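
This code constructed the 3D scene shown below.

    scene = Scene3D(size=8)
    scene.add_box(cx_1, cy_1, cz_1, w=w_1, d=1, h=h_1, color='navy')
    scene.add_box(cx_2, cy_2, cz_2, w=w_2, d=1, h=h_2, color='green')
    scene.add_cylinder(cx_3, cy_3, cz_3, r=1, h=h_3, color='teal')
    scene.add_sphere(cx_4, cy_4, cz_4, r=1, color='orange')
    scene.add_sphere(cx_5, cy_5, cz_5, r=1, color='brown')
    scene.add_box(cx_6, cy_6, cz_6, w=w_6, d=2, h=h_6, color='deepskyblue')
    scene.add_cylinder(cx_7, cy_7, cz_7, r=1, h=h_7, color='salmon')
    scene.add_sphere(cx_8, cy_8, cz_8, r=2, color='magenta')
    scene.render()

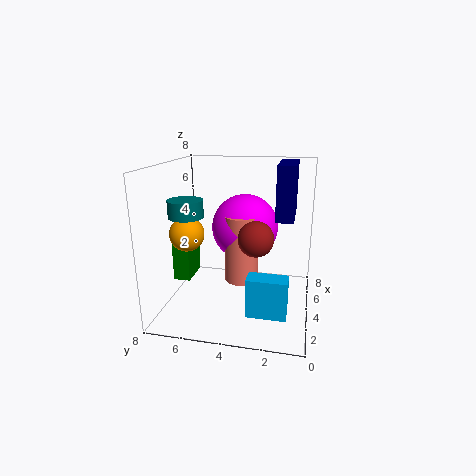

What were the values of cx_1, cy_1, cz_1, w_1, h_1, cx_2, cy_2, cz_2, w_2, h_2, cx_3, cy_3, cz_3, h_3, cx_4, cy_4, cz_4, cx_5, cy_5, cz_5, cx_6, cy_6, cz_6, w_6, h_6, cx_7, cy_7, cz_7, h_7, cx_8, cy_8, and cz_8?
cx_1 = 4; cy_1 = 1; cz_1 = 5; w_1 = 3; h_1 = 3; cx_2 = 4; cy_2 = 7; cz_2 = 1; w_2 = 2; h_2 = 3; cx_3 = 4; cy_3 = 7; cz_3 = 5; h_3 = 1; cx_4 = 4; cy_4 = 7; cz_4 = 4; cx_5 = 4; cy_5 = 3; cz_5 = 4; cx_6 = 1; cy_6 = 1; cz_6 = 1; w_6 = 1; h_6 = 2; cx_7 = 5; cy_7 = 4; cz_7 = 1; h_7 = 4; cx_8 = 6; cy_8 = 4; cz_8 = 4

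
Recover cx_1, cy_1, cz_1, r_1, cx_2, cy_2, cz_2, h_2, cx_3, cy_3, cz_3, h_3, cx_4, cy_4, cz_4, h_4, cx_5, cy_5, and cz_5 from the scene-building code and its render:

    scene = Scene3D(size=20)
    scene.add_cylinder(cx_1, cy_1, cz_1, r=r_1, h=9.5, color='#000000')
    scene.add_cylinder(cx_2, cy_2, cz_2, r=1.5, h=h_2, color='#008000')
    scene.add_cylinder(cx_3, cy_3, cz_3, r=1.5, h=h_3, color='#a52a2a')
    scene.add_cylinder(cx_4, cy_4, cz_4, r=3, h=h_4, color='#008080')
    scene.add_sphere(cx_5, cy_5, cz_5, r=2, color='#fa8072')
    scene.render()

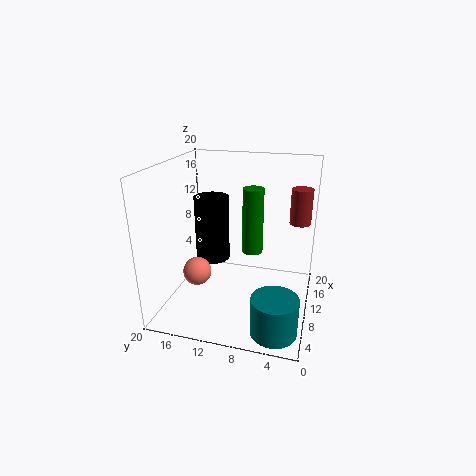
cx_1 = 12; cy_1 = 14.5; cz_1 = 5.5; r_1 = 2.5; cx_2 = 12.5; cy_2 = 8.5; cz_2 = 7; h_2 = 9.5; cx_3 = 14; cy_3 = 2; cz_3 = 11.5; h_3 = 5; cx_4 = 3.5; cy_4 = 3.5; cz_4 = 0.5; h_4 = 5; cx_5 = 8; cy_5 = 15.5; cz_5 = 5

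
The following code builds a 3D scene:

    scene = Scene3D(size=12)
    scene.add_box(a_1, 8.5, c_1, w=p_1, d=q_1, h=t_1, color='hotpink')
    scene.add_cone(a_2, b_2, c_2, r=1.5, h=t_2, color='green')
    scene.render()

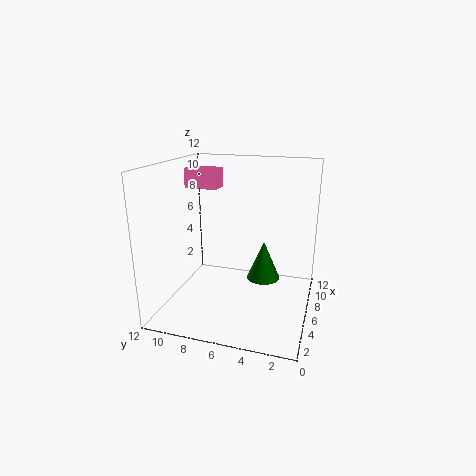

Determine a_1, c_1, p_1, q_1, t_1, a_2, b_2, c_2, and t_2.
a_1 = 7.75
c_1 = 9.5
p_1 = 1.75
q_1 = 3
t_1 = 1.75
a_2 = 8.25
b_2 = 4.25
c_2 = 1.5
t_2 = 3.5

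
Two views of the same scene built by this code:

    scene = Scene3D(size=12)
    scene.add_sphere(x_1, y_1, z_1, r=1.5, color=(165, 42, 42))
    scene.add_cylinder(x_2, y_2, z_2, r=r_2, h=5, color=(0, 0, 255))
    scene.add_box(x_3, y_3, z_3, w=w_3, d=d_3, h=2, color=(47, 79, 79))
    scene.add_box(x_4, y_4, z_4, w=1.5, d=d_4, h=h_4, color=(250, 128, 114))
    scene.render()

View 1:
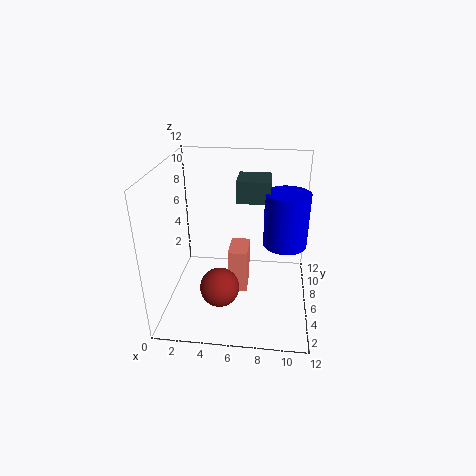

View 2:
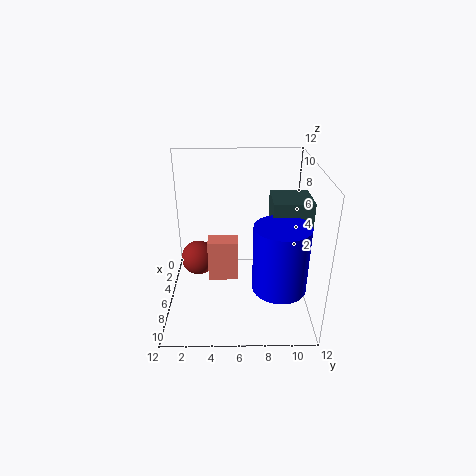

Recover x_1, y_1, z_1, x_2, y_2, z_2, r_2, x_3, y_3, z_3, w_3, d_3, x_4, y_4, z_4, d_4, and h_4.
x_1 = 5, y_1 = 2.5, z_1 = 3.5, x_2 = 10, y_2 = 9, z_2 = 4, r_2 = 2, x_3 = 5.5, y_3 = 8.5, z_3 = 8, w_3 = 3, d_3 = 3, x_4 = 5.5, y_4 = 3.5, z_4 = 2.5, d_4 = 2.5, h_4 = 3.5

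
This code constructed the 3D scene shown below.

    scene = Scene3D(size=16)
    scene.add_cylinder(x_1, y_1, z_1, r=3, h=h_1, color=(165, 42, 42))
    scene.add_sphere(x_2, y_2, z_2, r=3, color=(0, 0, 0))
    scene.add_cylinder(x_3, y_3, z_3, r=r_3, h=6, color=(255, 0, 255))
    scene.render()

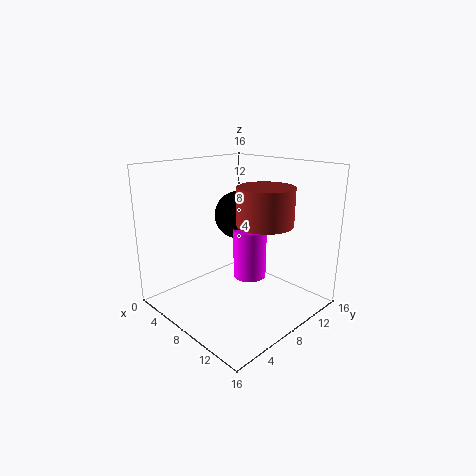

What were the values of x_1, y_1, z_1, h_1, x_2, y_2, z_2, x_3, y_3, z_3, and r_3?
x_1 = 11; y_1 = 9; z_1 = 10; h_1 = 4; x_2 = 4; y_2 = 12; z_2 = 9; x_3 = 7; y_3 = 11; z_3 = 2; r_3 = 2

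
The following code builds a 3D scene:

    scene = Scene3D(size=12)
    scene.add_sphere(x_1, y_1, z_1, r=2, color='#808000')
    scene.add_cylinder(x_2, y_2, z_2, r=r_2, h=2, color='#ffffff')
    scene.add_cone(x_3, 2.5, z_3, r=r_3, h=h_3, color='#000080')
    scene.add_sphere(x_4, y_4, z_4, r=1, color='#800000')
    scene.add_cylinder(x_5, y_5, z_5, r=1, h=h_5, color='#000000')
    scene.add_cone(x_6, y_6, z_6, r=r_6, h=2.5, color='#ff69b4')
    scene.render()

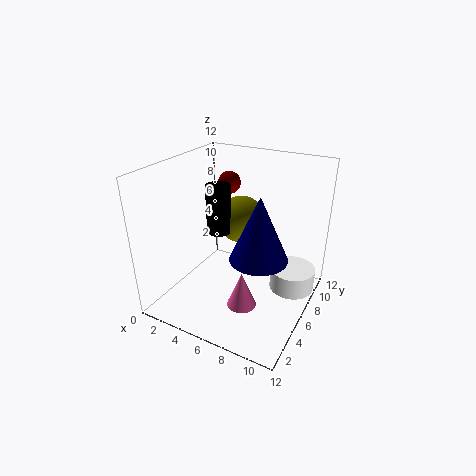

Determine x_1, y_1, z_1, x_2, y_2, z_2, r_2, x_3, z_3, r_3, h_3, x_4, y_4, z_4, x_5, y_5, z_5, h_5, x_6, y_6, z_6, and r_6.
x_1 = 5.5, y_1 = 7.5, z_1 = 7, x_2 = 10, y_2 = 9, z_2 = 0.5, r_2 = 2, x_3 = 9.5, z_3 = 7, r_3 = 2, h_3 = 4.5, x_4 = 3.5, y_4 = 9, z_4 = 9.5, x_5 = 4.5, y_5 = 5.5, z_5 = 6.5, h_5 = 4, x_6 = 9, y_6 = 1, z_6 = 4, r_6 = 1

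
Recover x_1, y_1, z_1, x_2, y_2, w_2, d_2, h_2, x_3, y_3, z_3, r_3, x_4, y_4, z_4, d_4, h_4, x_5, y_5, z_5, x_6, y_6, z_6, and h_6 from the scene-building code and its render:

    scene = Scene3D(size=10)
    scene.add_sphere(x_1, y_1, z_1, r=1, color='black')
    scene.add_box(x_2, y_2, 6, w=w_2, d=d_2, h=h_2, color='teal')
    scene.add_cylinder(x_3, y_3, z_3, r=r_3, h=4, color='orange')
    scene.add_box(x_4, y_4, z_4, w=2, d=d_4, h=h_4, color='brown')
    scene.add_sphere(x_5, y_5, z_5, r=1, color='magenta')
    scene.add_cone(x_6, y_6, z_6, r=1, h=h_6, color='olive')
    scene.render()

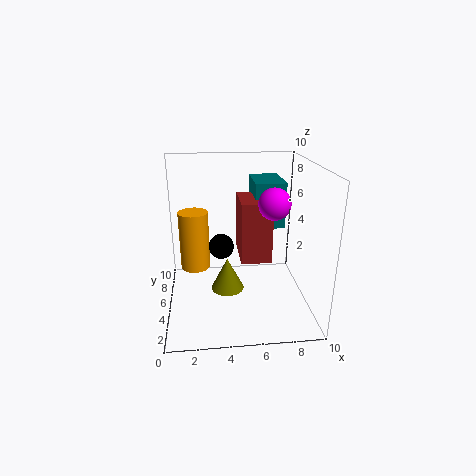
x_1 = 4, y_1 = 8, z_1 = 3, x_2 = 6, y_2 = 4, w_2 = 2, d_2 = 3, h_2 = 3, x_3 = 2, y_3 = 5, z_3 = 3, r_3 = 1, x_4 = 5, y_4 = 3, z_4 = 4, d_4 = 3, h_4 = 4, x_5 = 7, y_5 = 3, z_5 = 8, x_6 = 4, y_6 = 2, z_6 = 3, h_6 = 2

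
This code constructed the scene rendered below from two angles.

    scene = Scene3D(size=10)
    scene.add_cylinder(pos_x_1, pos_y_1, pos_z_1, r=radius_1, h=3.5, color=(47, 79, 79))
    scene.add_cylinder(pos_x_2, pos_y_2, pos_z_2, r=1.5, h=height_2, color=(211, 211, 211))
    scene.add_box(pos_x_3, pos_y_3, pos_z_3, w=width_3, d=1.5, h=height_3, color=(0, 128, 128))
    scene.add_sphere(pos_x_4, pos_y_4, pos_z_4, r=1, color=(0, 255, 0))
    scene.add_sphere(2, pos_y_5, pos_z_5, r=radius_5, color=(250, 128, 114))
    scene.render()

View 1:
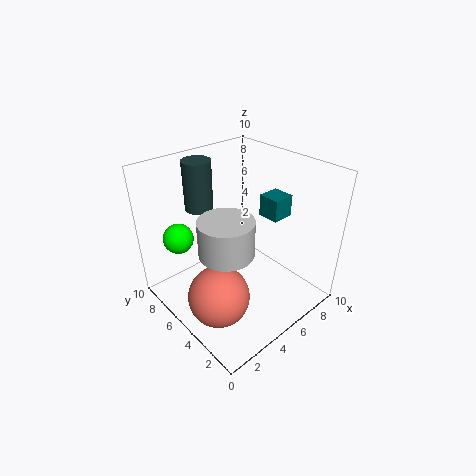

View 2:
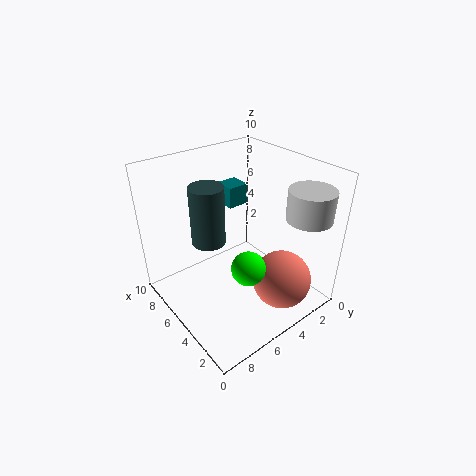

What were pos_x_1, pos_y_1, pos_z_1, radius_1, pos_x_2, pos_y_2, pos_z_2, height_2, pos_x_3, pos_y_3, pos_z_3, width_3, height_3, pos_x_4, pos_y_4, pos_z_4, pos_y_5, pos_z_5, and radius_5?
pos_x_1 = 4; pos_y_1 = 8; pos_z_1 = 6.5; radius_1 = 1; pos_x_2 = 1.5; pos_y_2 = 2; pos_z_2 = 7; height_2 = 2; pos_x_3 = 6.5; pos_y_3 = 3; pos_z_3 = 6.5; width_3 = 1.5; height_3 = 1.5; pos_x_4 = 1.5; pos_y_4 = 7; pos_z_4 = 5.5; pos_y_5 = 3.5; pos_z_5 = 2.5; radius_5 = 2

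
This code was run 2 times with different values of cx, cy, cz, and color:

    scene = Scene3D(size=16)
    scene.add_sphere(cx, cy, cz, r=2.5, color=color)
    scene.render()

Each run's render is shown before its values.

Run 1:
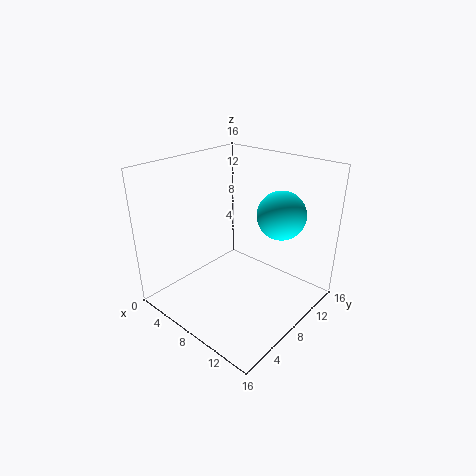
cx = 12.5
cy = 9.5
cz = 11.5
color = 'cyan'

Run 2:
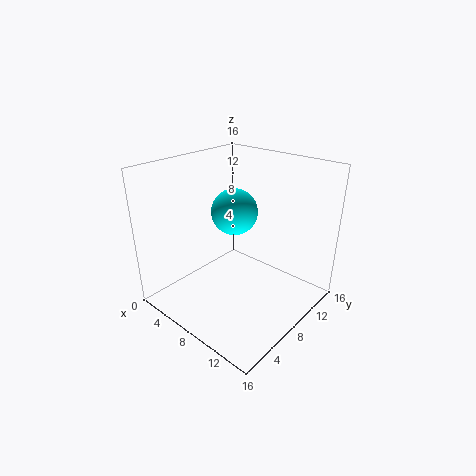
cx = 7.5
cy = 8
cz = 11
color = 'cyan'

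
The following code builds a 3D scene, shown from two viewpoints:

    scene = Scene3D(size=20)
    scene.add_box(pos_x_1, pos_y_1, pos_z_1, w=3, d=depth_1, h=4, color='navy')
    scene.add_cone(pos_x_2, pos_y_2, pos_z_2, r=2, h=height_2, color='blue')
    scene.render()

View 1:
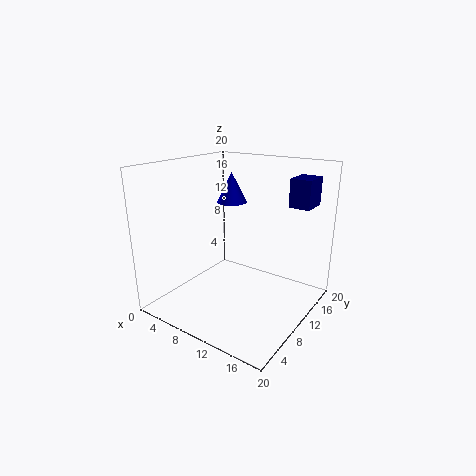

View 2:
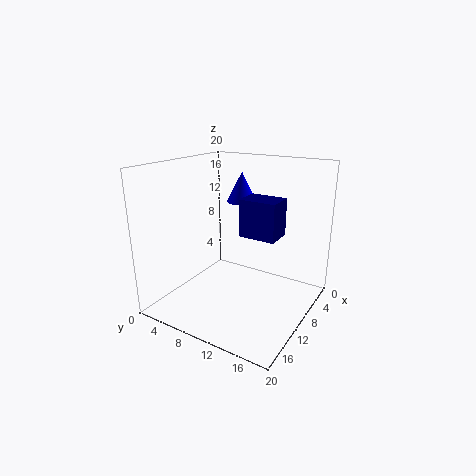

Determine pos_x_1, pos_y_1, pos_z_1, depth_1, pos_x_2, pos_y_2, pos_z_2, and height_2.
pos_x_1 = 15, pos_y_1 = 15, pos_z_1 = 14, depth_1 = 4, pos_x_2 = 9, pos_y_2 = 10, pos_z_2 = 15, height_2 = 4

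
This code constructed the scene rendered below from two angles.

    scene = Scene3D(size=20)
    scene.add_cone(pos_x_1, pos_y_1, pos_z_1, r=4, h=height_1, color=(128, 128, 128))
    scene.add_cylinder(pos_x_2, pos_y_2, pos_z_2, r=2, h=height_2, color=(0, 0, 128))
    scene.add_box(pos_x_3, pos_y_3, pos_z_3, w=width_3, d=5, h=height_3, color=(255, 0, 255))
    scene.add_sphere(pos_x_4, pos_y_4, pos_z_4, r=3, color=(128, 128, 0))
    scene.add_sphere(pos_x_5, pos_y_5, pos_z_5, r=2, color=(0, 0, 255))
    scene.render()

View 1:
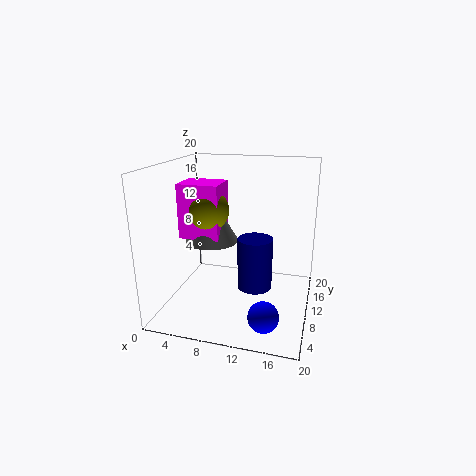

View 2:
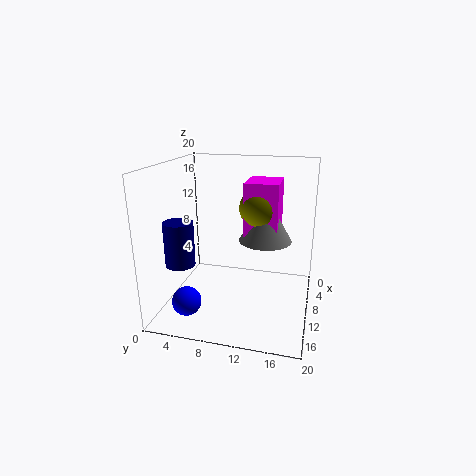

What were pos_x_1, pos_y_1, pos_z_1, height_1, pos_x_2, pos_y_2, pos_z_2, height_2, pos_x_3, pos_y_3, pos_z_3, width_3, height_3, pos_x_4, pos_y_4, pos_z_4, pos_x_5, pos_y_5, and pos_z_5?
pos_x_1 = 5
pos_y_1 = 13
pos_z_1 = 8
height_1 = 7
pos_x_2 = 14
pos_y_2 = 3
pos_z_2 = 7
height_2 = 6
pos_x_3 = 1
pos_y_3 = 10
pos_z_3 = 9
width_3 = 6
height_3 = 8
pos_x_4 = 5
pos_y_4 = 12
pos_z_4 = 13
pos_x_5 = 15
pos_y_5 = 4
pos_z_5 = 2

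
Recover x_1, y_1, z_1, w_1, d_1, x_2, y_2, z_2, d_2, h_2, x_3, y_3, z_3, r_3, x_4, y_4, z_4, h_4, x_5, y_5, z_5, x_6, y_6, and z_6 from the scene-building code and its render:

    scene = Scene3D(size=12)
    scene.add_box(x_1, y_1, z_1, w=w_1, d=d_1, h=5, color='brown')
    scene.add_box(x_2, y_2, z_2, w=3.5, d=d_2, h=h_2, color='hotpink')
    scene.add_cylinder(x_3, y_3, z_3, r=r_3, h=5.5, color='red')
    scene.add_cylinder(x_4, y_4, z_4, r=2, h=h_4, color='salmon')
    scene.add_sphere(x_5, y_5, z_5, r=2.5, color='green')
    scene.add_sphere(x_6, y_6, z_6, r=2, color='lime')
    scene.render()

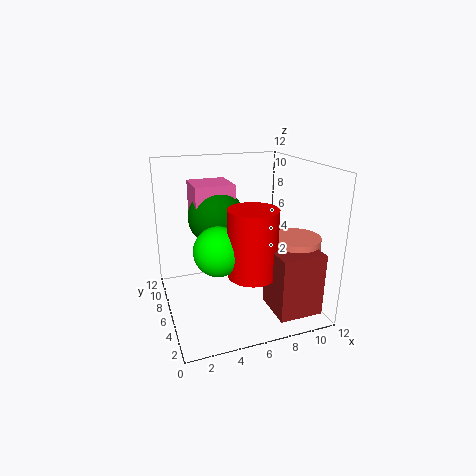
x_1 = 7.5
y_1 = 0.5
z_1 = 1
w_1 = 3.5
d_1 = 3.5
x_2 = 3
y_2 = 8
z_2 = 6.5
d_2 = 3.5
h_2 = 3.5
x_3 = 6.5
y_3 = 4
z_3 = 3.5
r_3 = 2
x_4 = 10
y_4 = 3.5
z_4 = 3.5
h_4 = 3
x_5 = 5
y_5 = 9
z_5 = 7
x_6 = 4
y_6 = 5
z_6 = 5.5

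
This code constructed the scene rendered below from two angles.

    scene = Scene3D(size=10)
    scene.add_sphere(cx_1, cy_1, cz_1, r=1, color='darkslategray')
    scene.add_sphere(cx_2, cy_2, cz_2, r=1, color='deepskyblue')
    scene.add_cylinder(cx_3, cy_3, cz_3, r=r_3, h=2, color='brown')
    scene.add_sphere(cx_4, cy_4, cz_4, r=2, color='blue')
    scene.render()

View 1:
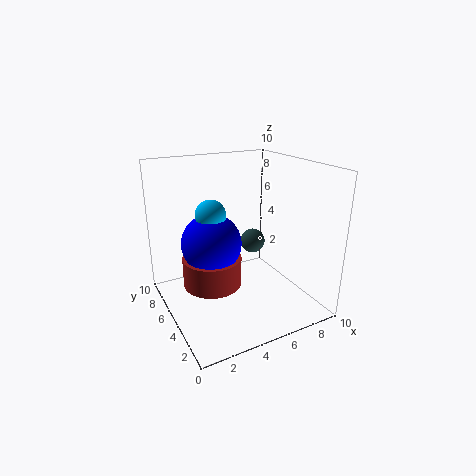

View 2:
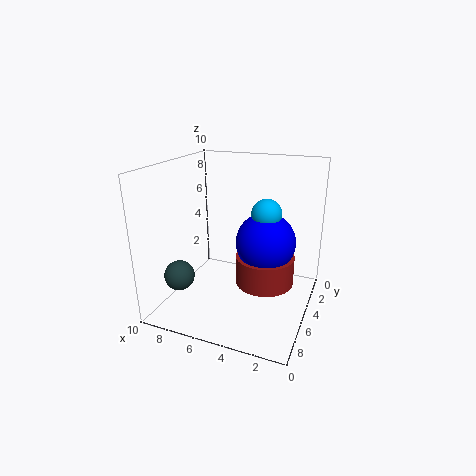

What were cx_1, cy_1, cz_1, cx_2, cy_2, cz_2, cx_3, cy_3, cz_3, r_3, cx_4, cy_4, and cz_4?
cx_1 = 8
cy_1 = 8
cz_1 = 3
cx_2 = 3
cy_2 = 5
cz_2 = 7
cx_3 = 3
cy_3 = 5
cz_3 = 2
r_3 = 2
cx_4 = 3
cy_4 = 5
cz_4 = 5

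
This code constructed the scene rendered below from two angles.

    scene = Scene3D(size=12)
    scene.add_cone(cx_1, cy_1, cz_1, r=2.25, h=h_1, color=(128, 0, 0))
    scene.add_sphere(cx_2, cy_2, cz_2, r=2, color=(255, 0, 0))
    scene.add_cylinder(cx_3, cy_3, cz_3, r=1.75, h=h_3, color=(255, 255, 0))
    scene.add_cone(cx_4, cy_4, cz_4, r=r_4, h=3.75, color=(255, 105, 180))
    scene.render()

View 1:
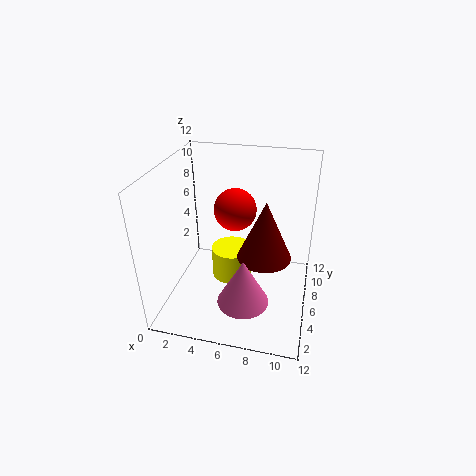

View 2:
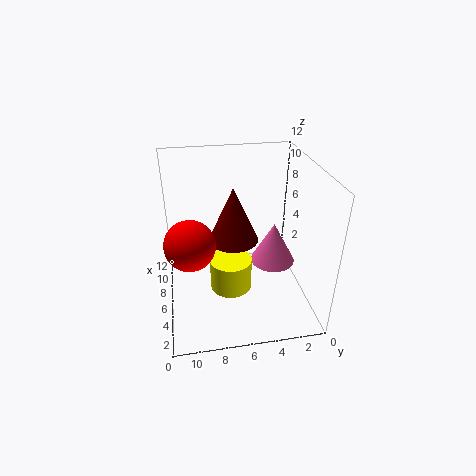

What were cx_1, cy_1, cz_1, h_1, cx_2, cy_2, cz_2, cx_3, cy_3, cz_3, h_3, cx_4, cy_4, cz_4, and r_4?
cx_1 = 8.25
cy_1 = 6
cz_1 = 4.5
h_1 = 5
cx_2 = 4.75
cy_2 = 10
cz_2 = 6.5
cx_3 = 5.25
cy_3 = 6.75
cz_3 = 1.75
h_3 = 2.75
cx_4 = 7.25
cy_4 = 2.5
cz_4 = 2.5
r_4 = 2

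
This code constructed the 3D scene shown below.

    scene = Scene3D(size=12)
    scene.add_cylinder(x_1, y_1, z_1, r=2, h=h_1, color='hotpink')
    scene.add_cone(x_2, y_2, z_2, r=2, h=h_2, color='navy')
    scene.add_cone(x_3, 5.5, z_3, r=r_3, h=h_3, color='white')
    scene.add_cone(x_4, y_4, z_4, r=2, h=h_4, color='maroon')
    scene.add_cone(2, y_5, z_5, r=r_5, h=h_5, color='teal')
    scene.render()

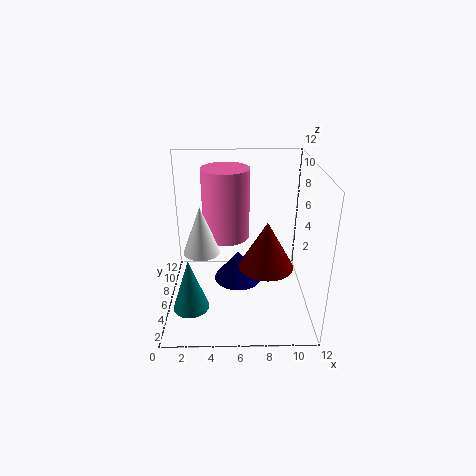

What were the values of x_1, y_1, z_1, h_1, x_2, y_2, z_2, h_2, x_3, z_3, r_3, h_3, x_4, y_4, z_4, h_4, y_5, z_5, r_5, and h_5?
x_1 = 5, y_1 = 7.5, z_1 = 5.5, h_1 = 6, x_2 = 6, y_2 = 5.5, z_2 = 2.5, h_2 = 2.5, x_3 = 3, z_3 = 5, r_3 = 1.5, h_3 = 4, x_4 = 8, y_4 = 2.5, z_4 = 5.5, h_4 = 3.5, y_5 = 4, z_5 = 0.5, r_5 = 1.5, h_5 = 4.5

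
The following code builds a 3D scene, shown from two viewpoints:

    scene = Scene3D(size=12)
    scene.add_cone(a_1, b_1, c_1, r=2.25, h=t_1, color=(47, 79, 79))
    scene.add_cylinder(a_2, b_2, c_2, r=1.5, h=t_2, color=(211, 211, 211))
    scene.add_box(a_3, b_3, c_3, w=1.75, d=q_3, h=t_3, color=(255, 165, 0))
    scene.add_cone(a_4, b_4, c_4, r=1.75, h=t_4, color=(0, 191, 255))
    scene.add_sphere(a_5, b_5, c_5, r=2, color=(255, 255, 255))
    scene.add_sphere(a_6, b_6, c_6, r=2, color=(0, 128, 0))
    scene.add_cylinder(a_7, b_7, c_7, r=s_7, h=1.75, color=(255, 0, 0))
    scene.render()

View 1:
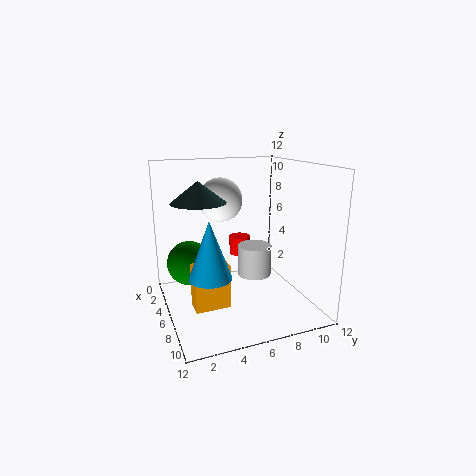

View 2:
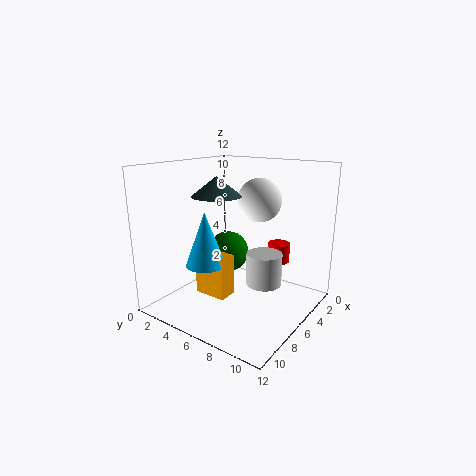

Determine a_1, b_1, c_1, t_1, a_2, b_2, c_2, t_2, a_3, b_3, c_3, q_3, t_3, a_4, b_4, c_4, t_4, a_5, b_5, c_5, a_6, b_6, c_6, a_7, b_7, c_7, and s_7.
a_1 = 5
b_1 = 3
c_1 = 9
t_1 = 1.75
a_2 = 5
b_2 = 8
c_2 = 2
t_2 = 2.75
a_3 = 5.25
b_3 = 2
c_3 = 0.25
q_3 = 3
t_3 = 3.75
a_4 = 7
b_4 = 3.25
c_4 = 3.25
t_4 = 4.75
a_5 = 2.25
b_5 = 5.75
c_5 = 8.5
a_6 = 2.75
b_6 = 2.5
c_6 = 3
a_7 = 2
b_7 = 7.75
c_7 = 3
s_7 = 1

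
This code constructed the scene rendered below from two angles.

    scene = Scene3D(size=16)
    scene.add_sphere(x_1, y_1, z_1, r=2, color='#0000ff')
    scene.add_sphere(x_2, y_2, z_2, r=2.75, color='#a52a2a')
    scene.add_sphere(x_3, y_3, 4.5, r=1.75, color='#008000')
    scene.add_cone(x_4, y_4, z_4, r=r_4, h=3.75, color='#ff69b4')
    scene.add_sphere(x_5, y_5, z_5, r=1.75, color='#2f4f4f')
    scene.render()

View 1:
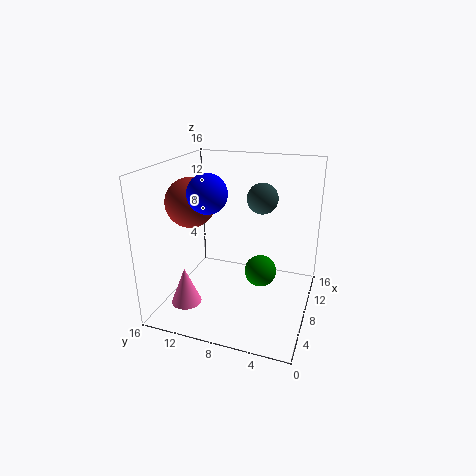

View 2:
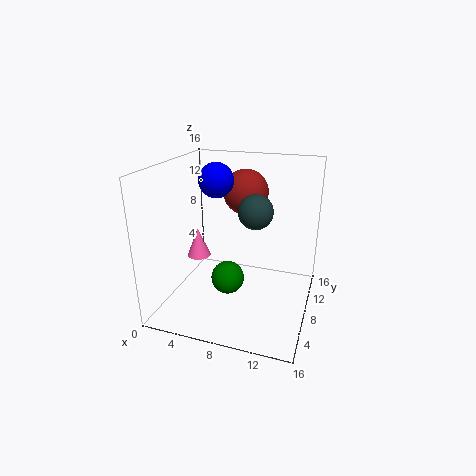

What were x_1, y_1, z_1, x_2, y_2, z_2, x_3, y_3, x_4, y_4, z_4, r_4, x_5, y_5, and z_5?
x_1 = 4.75, y_1 = 10, z_1 = 13.75, x_2 = 7.25, y_2 = 13.25, z_2 = 11.75, x_3 = 7.75, y_3 = 5.25, x_4 = 1.5, y_4 = 11.25, z_4 = 3.25, r_4 = 1.5, x_5 = 10.5, y_5 = 6, z_5 = 12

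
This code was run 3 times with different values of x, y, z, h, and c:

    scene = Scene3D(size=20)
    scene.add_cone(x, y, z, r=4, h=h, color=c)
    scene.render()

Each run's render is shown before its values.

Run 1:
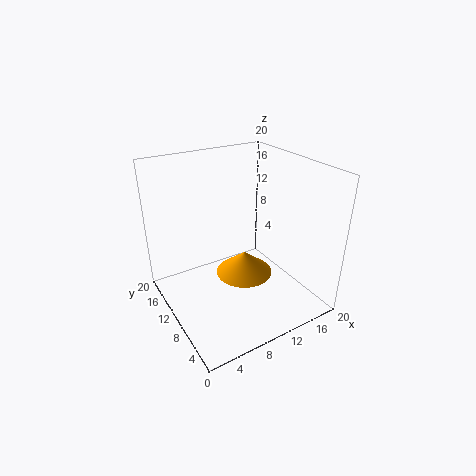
x = 10.75
y = 9.5
z = 4.5
h = 3.25
c = 'orange'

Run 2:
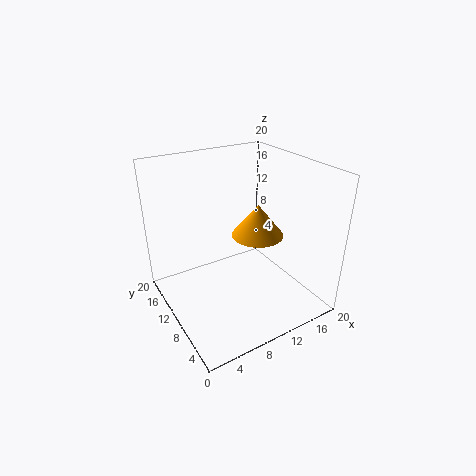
x = 15.25
y = 12.75
z = 7.75
h = 5
c = 'orange'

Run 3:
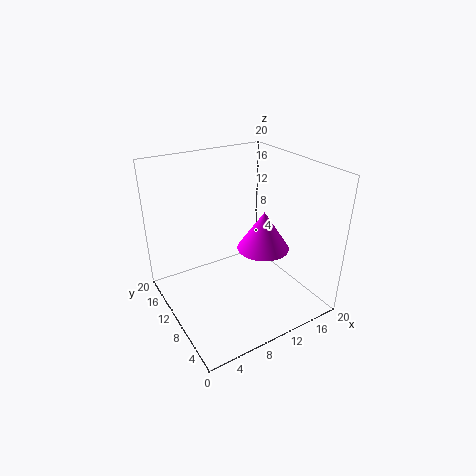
x = 15.5
y = 11.5
z = 6
h = 6
c = 'magenta'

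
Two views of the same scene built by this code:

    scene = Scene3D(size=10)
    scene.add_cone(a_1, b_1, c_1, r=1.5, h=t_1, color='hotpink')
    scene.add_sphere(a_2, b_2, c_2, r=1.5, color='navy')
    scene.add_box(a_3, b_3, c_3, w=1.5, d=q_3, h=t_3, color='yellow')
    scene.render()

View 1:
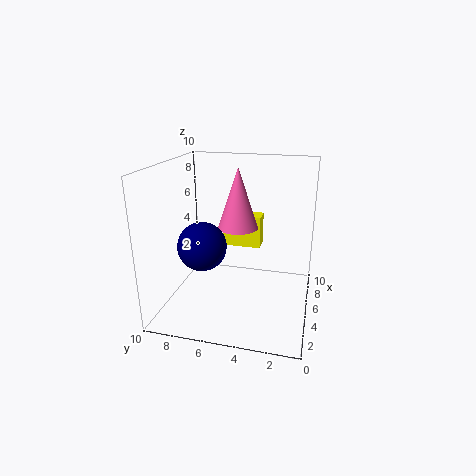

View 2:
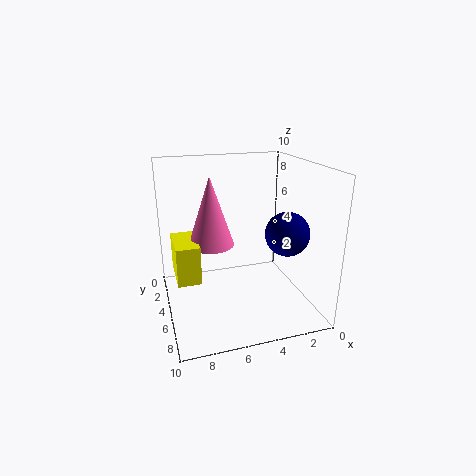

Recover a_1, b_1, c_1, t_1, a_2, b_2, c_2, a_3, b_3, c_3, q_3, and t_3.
a_1 = 7
b_1 = 5.5
c_1 = 5
t_1 = 4.5
a_2 = 2
b_2 = 6.5
c_2 = 5.5
a_3 = 8
b_3 = 4
c_3 = 3
q_3 = 3
t_3 = 2.5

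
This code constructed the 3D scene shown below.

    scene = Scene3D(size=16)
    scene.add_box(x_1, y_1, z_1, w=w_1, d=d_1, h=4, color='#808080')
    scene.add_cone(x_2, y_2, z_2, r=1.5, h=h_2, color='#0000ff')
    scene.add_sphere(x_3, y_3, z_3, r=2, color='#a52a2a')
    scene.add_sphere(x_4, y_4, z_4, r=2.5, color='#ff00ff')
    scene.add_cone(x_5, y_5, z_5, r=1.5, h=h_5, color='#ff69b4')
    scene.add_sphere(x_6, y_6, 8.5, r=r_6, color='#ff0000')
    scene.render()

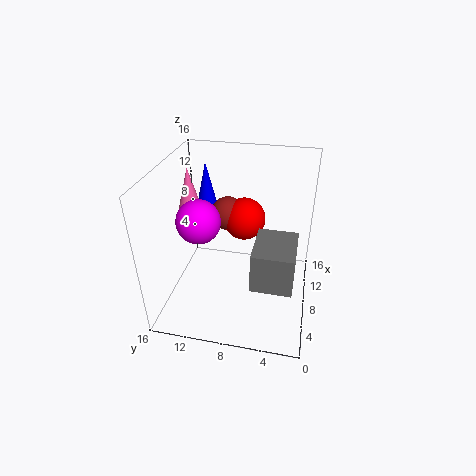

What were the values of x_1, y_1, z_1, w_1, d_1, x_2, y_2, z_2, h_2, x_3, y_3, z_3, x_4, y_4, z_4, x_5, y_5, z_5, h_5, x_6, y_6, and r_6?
x_1 = 1.5; y_1 = 1.5; z_1 = 6.5; w_1 = 5; d_1 = 4; x_2 = 14.5; y_2 = 13.5; z_2 = 7.5; h_2 = 6.5; x_3 = 11.5; y_3 = 10; z_3 = 9; x_4 = 8; y_4 = 12.5; z_4 = 9.5; x_5 = 11; y_5 = 14.5; z_5 = 9; h_5 = 5.5; x_6 = 11.5; y_6 = 8; r_6 = 2.5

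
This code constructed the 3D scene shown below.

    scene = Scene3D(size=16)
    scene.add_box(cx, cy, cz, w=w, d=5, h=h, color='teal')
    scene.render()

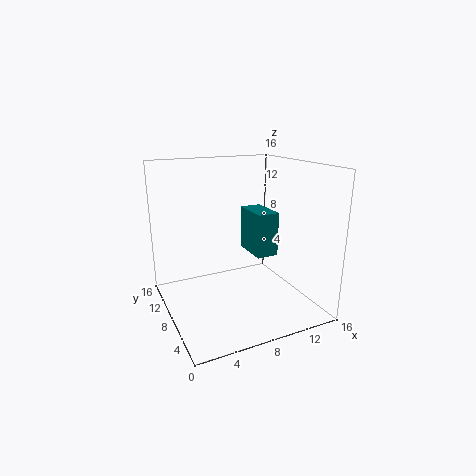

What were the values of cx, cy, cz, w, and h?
cx = 11.5, cy = 9.5, cz = 4.25, w = 2.75, h = 5.5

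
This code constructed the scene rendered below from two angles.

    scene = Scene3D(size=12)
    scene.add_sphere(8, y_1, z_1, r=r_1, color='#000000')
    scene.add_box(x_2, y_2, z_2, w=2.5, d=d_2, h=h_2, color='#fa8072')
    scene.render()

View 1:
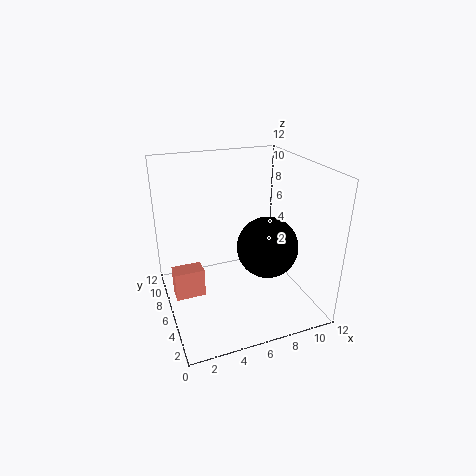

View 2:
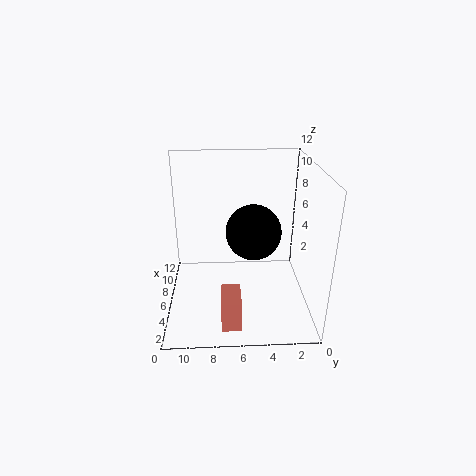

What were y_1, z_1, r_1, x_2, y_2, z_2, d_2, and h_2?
y_1 = 4.5, z_1 = 5.5, r_1 = 2.5, x_2 = 0.5, y_2 = 6, z_2 = 1, d_2 = 1.5, h_2 = 2.5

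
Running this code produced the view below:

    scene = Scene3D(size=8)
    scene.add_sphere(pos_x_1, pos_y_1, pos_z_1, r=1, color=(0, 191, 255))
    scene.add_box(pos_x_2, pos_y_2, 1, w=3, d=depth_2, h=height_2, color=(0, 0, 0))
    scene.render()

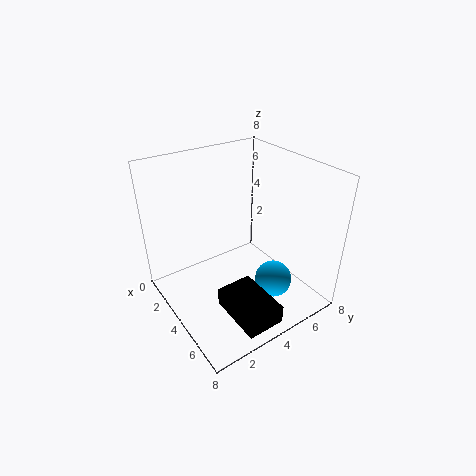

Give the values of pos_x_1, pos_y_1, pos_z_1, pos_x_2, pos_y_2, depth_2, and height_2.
pos_x_1 = 6, pos_y_1 = 5, pos_z_1 = 2, pos_x_2 = 5, pos_y_2 = 2, depth_2 = 2, height_2 = 1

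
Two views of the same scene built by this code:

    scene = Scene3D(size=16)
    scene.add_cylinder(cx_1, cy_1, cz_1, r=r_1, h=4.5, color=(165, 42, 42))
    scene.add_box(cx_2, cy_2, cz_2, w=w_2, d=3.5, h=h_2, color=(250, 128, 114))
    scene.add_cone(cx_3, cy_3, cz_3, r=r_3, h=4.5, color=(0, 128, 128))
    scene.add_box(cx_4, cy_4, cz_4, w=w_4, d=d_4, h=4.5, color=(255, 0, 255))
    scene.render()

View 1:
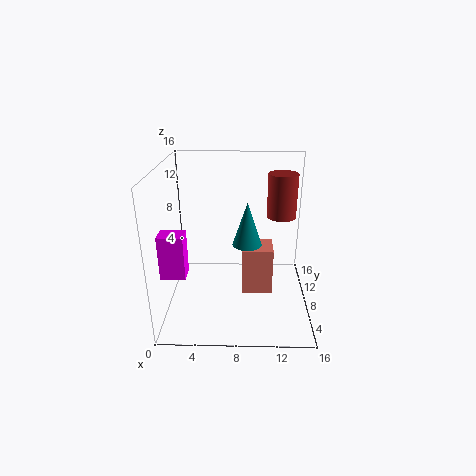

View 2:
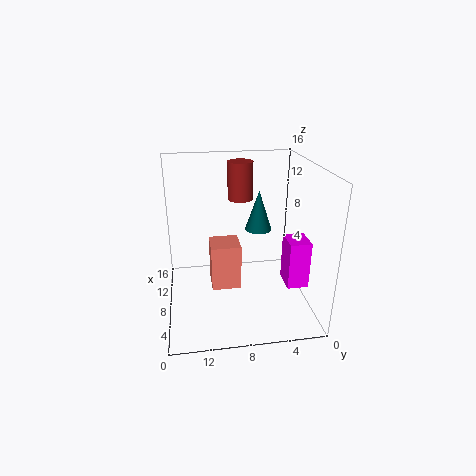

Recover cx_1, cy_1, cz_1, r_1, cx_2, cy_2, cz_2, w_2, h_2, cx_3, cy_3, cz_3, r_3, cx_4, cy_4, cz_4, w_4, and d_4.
cx_1 = 12.5
cy_1 = 7
cz_1 = 11
r_1 = 1.5
cx_2 = 8.5
cy_2 = 7.5
cz_2 = 1
w_2 = 3.5
h_2 = 5.5
cx_3 = 9
cy_3 = 5.5
cz_3 = 8.5
r_3 = 1.5
cx_4 = 0.5
cy_4 = 2.5
cz_4 = 6
w_4 = 2.5
d_4 = 2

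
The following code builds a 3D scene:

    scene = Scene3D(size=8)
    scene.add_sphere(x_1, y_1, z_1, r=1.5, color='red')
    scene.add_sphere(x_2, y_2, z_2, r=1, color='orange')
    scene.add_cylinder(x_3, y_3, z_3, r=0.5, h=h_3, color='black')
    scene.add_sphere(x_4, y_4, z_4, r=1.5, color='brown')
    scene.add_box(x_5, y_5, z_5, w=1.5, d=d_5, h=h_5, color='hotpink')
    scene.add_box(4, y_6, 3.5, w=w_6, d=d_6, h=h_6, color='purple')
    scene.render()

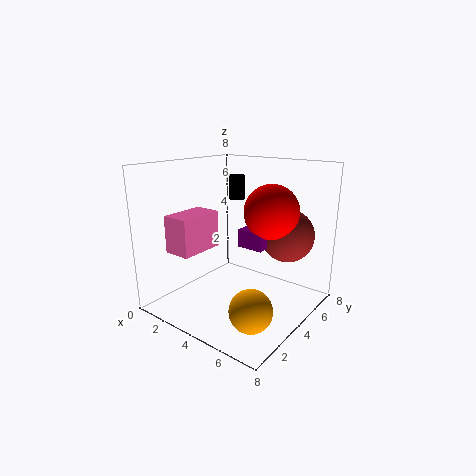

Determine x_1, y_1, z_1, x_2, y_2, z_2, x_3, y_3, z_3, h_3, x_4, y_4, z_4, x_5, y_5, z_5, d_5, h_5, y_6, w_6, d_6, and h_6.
x_1 = 5.5
y_1 = 5
z_1 = 5.5
x_2 = 7
y_2 = 1
z_2 = 2
x_3 = 2
y_3 = 6.5
z_3 = 5.5
h_3 = 1.5
x_4 = 6
y_4 = 6
z_4 = 4
x_5 = 1.5
y_5 = 1
z_5 = 3.5
d_5 = 2.5
h_5 = 2
y_6 = 4
w_6 = 1.5
d_6 = 2
h_6 = 1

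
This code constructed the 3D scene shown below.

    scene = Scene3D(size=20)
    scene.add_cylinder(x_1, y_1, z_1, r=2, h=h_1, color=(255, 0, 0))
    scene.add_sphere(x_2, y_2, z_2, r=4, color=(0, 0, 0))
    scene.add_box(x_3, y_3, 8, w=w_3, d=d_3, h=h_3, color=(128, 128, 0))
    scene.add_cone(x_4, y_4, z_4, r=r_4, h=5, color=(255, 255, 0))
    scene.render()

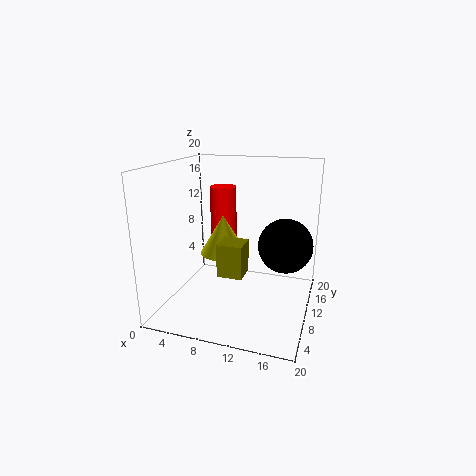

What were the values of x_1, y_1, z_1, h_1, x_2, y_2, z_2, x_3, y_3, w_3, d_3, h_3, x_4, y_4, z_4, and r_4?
x_1 = 6
y_1 = 15
z_1 = 7
h_1 = 9
x_2 = 16
y_2 = 14
z_2 = 8
x_3 = 10
y_3 = 2
w_3 = 3
d_3 = 3
h_3 = 4
x_4 = 9
y_4 = 7
z_4 = 9
r_4 = 3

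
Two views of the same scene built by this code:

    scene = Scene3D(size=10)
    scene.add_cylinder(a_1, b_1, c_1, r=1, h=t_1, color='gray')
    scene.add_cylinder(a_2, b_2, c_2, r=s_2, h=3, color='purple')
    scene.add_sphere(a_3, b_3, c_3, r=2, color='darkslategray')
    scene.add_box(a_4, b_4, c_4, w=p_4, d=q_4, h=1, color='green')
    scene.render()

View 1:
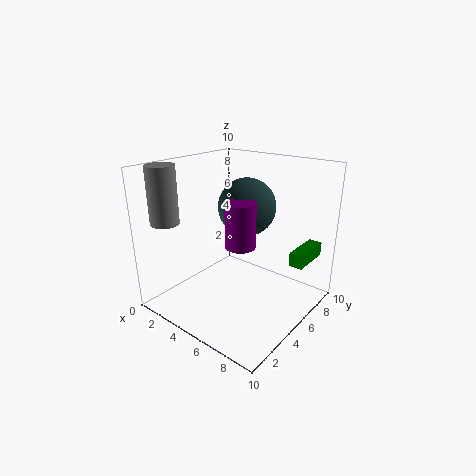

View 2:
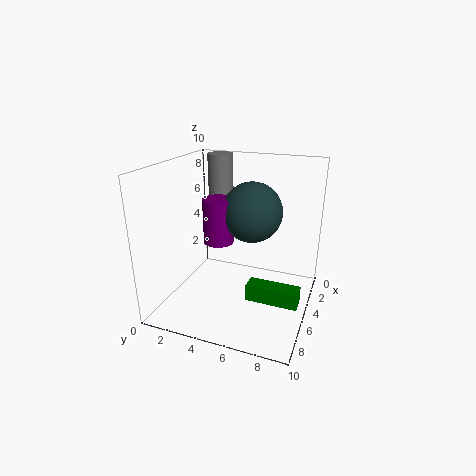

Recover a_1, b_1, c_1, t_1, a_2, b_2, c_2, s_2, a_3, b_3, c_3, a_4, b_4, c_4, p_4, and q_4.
a_1 = 1, b_1 = 2, c_1 = 6, t_1 = 4, a_2 = 6, b_2 = 4, c_2 = 5, s_2 = 1, a_3 = 5, b_3 = 6, c_3 = 7, a_4 = 8, b_4 = 7, c_4 = 3, p_4 = 1, q_4 = 3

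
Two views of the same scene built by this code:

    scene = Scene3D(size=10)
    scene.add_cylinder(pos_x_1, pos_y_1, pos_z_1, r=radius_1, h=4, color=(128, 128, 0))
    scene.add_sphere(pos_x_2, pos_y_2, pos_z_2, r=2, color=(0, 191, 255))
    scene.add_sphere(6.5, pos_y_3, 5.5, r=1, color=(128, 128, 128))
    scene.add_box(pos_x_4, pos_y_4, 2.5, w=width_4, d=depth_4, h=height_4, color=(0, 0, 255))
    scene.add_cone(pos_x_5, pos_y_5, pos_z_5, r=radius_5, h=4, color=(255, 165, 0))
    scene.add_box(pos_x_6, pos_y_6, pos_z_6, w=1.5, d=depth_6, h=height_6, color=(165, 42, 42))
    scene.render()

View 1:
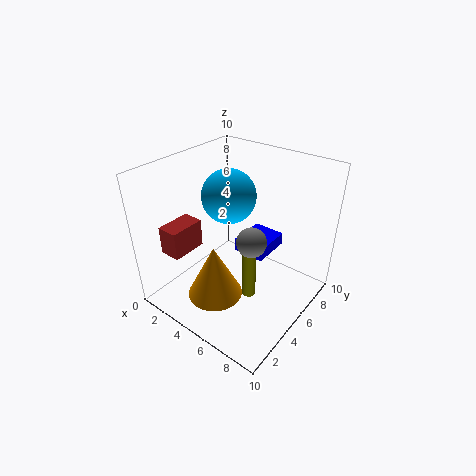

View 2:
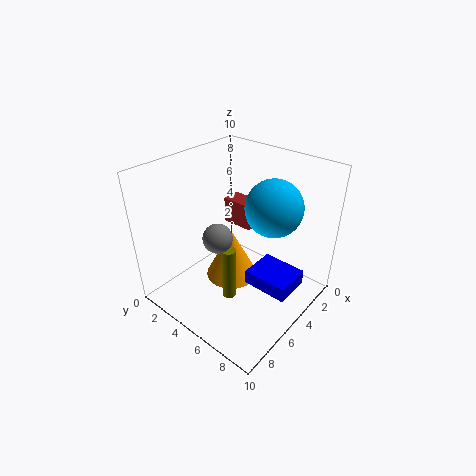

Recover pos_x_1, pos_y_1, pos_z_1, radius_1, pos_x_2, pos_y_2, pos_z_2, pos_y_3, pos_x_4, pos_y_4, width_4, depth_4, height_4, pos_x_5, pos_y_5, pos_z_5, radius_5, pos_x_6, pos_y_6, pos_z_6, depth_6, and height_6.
pos_x_1 = 6
pos_y_1 = 5
pos_z_1 = 0.5
radius_1 = 0.5
pos_x_2 = 3
pos_y_2 = 6.5
pos_z_2 = 7
pos_y_3 = 4.5
pos_x_4 = 3.5
pos_y_4 = 6.5
width_4 = 2.5
depth_4 = 3
height_4 = 1
pos_x_5 = 4
pos_y_5 = 3.5
pos_z_5 = 0.5
radius_5 = 2
pos_x_6 = 1
pos_y_6 = 1.5
pos_z_6 = 4
depth_6 = 2.5
height_6 = 2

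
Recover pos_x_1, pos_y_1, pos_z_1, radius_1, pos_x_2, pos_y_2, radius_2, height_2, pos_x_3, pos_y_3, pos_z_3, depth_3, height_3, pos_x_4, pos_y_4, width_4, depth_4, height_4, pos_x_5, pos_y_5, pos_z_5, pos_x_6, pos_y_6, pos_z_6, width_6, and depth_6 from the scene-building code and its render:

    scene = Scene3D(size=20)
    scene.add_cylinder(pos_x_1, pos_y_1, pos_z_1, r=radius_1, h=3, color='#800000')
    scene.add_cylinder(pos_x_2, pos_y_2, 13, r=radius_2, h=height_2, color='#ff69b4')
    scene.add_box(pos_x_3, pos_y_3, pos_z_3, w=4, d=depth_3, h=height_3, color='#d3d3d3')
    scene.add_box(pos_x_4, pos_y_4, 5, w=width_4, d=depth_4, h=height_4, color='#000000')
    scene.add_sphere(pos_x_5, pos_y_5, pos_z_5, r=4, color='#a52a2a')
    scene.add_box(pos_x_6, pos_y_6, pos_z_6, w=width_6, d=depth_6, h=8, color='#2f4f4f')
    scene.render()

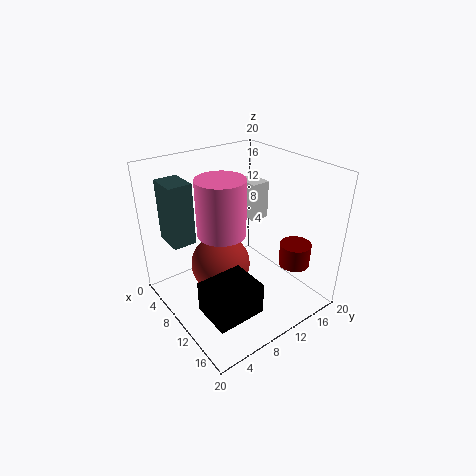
pos_x_1 = 17
pos_y_1 = 14
pos_z_1 = 8
radius_1 = 2
pos_x_2 = 12
pos_y_2 = 6
radius_2 = 3
height_2 = 7
pos_x_3 = 2
pos_y_3 = 16
pos_z_3 = 9
depth_3 = 3
height_3 = 6
pos_x_4 = 14
pos_y_4 = 1
width_4 = 5
depth_4 = 6
height_4 = 4
pos_x_5 = 10
pos_y_5 = 7
pos_z_5 = 7
pos_x_6 = 5
pos_y_6 = 1
pos_z_6 = 11
width_6 = 4
depth_6 = 3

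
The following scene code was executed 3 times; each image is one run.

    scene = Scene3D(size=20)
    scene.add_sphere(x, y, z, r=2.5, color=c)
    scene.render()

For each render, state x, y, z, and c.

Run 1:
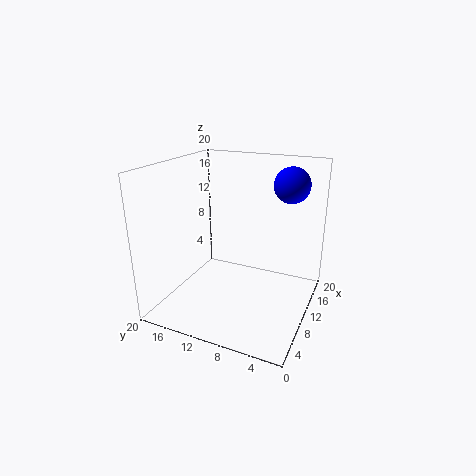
x = 14.5, y = 4, z = 17, c = 'blue'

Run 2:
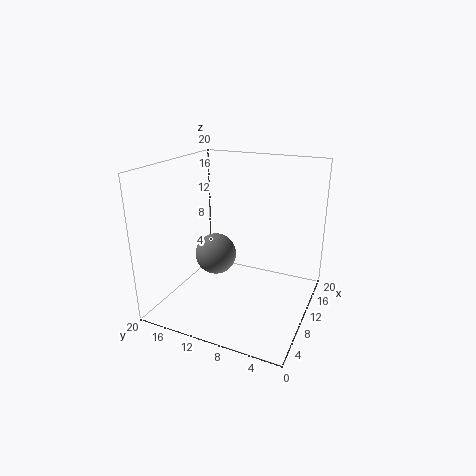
x = 4.5, y = 10.5, z = 10, c = 'gray'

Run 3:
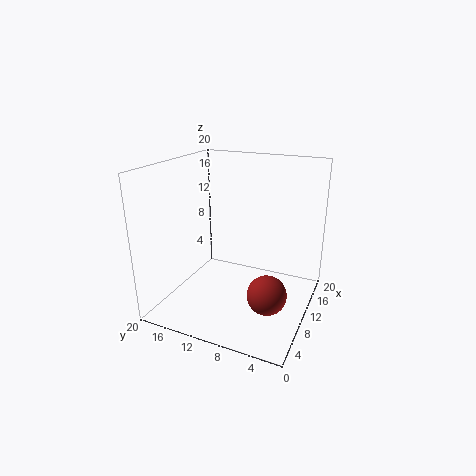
x = 5.5, y = 4, z = 5, c = 'brown'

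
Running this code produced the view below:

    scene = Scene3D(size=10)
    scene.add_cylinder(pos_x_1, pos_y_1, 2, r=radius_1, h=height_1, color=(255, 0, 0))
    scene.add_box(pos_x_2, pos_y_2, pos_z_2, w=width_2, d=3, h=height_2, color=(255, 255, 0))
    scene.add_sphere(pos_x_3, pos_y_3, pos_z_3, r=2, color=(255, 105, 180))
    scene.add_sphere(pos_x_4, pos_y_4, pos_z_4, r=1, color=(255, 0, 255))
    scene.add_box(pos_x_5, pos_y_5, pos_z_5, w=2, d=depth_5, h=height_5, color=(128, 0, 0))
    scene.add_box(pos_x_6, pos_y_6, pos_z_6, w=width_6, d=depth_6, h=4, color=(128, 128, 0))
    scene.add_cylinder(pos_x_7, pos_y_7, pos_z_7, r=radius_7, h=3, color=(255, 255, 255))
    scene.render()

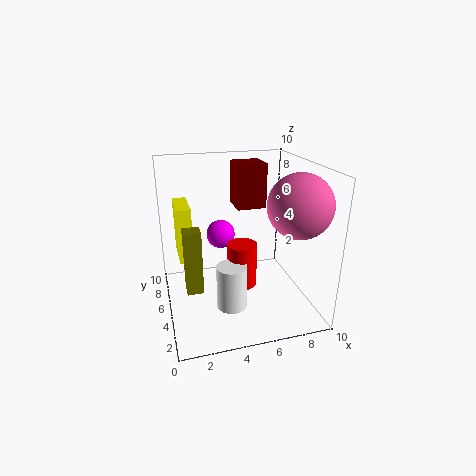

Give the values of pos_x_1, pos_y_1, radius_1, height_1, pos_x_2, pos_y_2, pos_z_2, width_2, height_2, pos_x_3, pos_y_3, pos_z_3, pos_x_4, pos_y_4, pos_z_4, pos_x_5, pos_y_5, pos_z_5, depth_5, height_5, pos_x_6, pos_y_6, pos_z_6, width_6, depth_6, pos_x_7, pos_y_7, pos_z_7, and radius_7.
pos_x_1 = 5, pos_y_1 = 4, radius_1 = 1, height_1 = 3, pos_x_2 = 1, pos_y_2 = 6, pos_z_2 = 3, width_2 = 1, height_2 = 4, pos_x_3 = 8, pos_y_3 = 2, pos_z_3 = 8, pos_x_4 = 4, pos_y_4 = 6, pos_z_4 = 5, pos_x_5 = 5, pos_y_5 = 5, pos_z_5 = 7, depth_5 = 2, height_5 = 3, pos_x_6 = 1, pos_y_6 = 2, pos_z_6 = 3, width_6 = 1, depth_6 = 1, pos_x_7 = 4, pos_y_7 = 3, pos_z_7 = 1, radius_7 = 1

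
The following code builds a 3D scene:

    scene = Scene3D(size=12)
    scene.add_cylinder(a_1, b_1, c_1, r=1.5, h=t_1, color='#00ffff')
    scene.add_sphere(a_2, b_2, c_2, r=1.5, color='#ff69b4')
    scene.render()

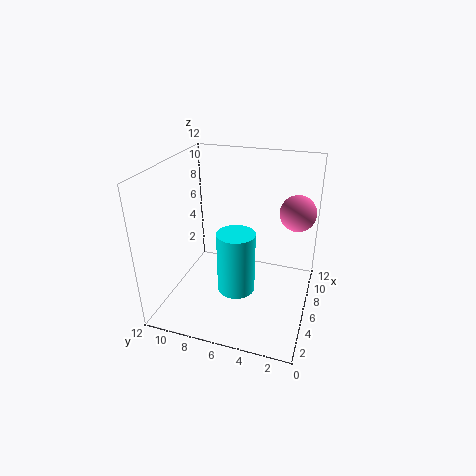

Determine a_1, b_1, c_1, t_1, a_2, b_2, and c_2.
a_1 = 4
b_1 = 5.5
c_1 = 2.5
t_1 = 5
a_2 = 8
b_2 = 1.5
c_2 = 8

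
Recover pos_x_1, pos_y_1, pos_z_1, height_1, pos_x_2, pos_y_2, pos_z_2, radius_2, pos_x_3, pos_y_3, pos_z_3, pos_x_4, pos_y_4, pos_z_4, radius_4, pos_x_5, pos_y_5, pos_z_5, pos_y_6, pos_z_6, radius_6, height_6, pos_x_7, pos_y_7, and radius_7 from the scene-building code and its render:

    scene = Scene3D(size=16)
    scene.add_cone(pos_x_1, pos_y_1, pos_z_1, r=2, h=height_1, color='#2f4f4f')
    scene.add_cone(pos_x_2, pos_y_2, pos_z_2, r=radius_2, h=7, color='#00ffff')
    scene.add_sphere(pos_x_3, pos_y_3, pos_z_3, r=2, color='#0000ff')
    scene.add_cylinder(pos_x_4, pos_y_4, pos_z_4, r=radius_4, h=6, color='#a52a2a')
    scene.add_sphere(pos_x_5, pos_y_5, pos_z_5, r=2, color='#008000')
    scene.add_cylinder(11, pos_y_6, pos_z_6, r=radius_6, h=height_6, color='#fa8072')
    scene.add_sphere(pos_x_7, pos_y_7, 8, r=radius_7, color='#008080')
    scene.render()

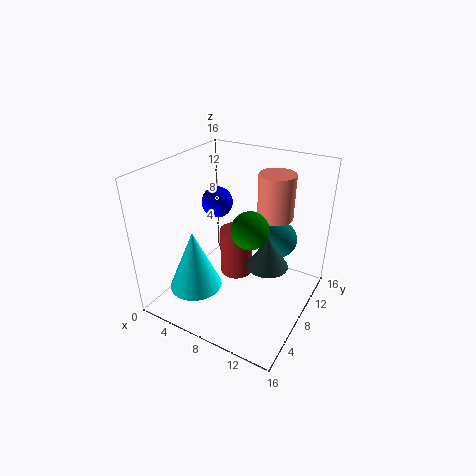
pos_x_1 = 13; pos_y_1 = 5; pos_z_1 = 8; height_1 = 3; pos_x_2 = 4; pos_y_2 = 5; pos_z_2 = 2; radius_2 = 3; pos_x_3 = 2; pos_y_3 = 13; pos_z_3 = 9; pos_x_4 = 6; pos_y_4 = 11; pos_z_4 = 1; radius_4 = 2; pos_x_5 = 10; pos_y_5 = 7; pos_z_5 = 10; pos_y_6 = 11; pos_z_6 = 10; radius_6 = 2; height_6 = 5; pos_x_7 = 12; pos_y_7 = 10; radius_7 = 2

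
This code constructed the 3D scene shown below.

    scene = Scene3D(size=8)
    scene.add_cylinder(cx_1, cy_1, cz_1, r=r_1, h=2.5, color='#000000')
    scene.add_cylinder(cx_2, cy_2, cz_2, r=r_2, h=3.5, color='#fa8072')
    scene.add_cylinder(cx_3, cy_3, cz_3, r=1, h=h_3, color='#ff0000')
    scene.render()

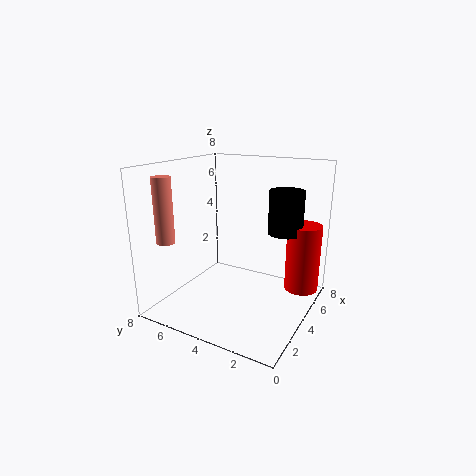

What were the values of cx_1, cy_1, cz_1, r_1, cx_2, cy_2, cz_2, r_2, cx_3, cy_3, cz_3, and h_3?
cx_1 = 6; cy_1 = 2; cz_1 = 4; r_1 = 1; cx_2 = 1.5; cy_2 = 7; cz_2 = 4; r_2 = 0.5; cx_3 = 6.5; cy_3 = 1; cz_3 = 0.5; h_3 = 4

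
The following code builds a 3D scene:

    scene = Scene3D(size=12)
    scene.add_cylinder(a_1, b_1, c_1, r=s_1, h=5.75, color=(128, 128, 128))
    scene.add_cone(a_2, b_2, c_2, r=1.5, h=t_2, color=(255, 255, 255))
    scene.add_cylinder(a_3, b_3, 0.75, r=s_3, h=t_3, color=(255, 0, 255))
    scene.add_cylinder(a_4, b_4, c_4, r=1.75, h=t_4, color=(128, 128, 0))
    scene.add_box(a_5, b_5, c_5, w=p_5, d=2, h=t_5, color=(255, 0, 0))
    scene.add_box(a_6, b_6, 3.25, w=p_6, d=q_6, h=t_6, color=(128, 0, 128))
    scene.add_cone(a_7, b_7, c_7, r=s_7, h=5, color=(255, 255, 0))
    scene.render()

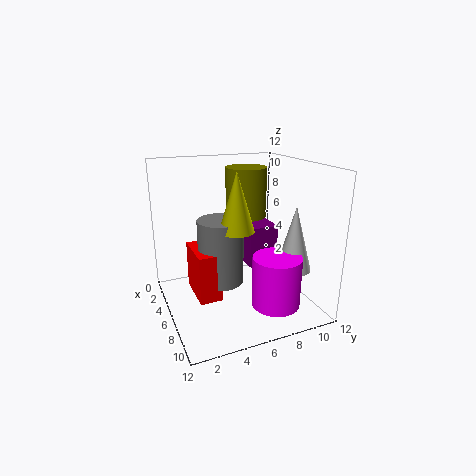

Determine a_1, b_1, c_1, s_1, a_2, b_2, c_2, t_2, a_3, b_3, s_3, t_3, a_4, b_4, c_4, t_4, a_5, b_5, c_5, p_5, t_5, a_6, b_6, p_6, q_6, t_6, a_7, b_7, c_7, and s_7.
a_1 = 4.5; b_1 = 5; c_1 = 1.5; s_1 = 2; a_2 = 8; b_2 = 10.25; c_2 = 3.25; t_2 = 5.5; a_3 = 8.75; b_3 = 8.25; s_3 = 2; t_3 = 4.25; a_4 = 4.25; b_4 = 7.5; c_4 = 7.25; t_4 = 4.25; a_5 = 2.25; b_5 = 2.5; c_5 = 0.5; p_5 = 4; t_5 = 4.25; a_6 = 4; b_6 = 7; p_6 = 2.5; q_6 = 2.5; t_6 = 3.5; a_7 = 5.75; b_7 = 6; c_7 = 6.5; s_7 = 1.5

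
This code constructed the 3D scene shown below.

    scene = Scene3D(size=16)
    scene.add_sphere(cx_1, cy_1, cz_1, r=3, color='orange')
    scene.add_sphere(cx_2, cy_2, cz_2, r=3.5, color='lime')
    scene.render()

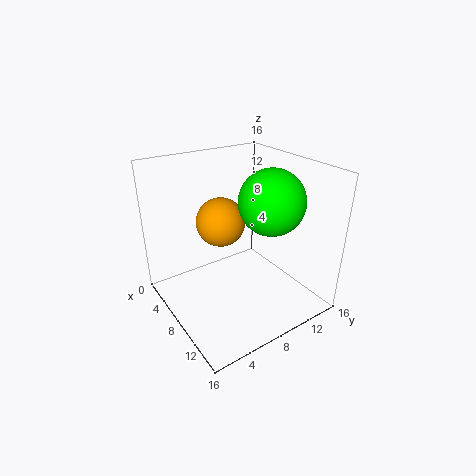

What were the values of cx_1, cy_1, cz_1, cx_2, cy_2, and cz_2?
cx_1 = 3.5
cy_1 = 8.5
cz_1 = 8
cx_2 = 10.5
cy_2 = 10.5
cz_2 = 12.5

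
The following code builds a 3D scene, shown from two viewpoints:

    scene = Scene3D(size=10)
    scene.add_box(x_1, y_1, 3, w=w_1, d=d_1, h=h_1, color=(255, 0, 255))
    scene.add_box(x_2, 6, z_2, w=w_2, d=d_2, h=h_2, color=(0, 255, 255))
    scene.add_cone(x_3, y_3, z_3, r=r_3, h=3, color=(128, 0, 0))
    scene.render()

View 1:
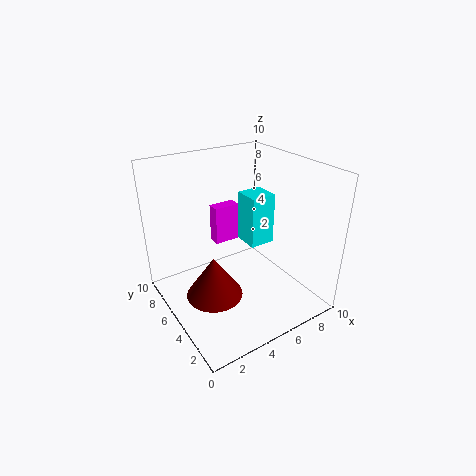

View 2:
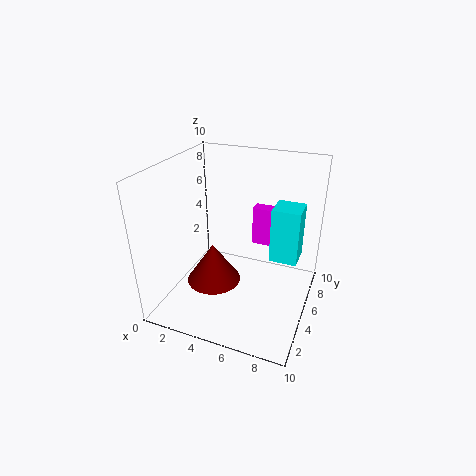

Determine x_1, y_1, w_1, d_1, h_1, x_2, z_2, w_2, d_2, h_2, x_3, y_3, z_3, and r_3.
x_1 = 5; y_1 = 8; w_1 = 2; d_1 = 1; h_1 = 3; x_2 = 7; z_2 = 3; w_2 = 2; d_2 = 2; h_2 = 4; x_3 = 3; y_3 = 5; z_3 = 1; r_3 = 2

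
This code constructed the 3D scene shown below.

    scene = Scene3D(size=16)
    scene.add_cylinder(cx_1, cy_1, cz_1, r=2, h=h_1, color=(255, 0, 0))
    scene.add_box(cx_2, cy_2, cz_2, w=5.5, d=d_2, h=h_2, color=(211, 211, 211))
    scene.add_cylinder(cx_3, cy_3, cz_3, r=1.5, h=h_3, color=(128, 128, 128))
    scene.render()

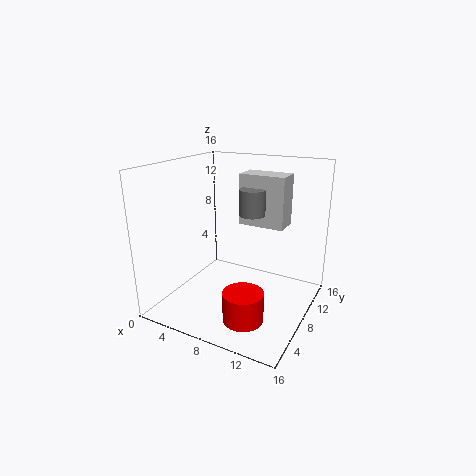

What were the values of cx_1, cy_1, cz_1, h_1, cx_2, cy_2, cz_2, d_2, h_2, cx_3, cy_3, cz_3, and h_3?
cx_1 = 11.5, cy_1 = 2.5, cz_1 = 2, h_1 = 3, cx_2 = 6.5, cy_2 = 11, cz_2 = 8.5, d_2 = 3, h_2 = 6, cx_3 = 8.5, cy_3 = 10.5, cz_3 = 10, h_3 = 3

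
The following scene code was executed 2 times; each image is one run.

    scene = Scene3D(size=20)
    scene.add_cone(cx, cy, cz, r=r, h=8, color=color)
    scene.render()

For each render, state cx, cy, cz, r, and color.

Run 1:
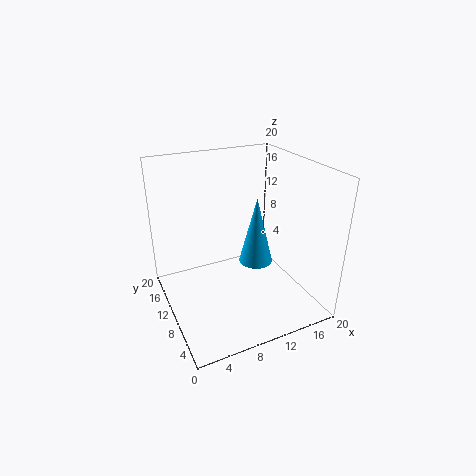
cx = 9.5, cy = 4, cz = 10, r = 2, color = 'deepskyblue'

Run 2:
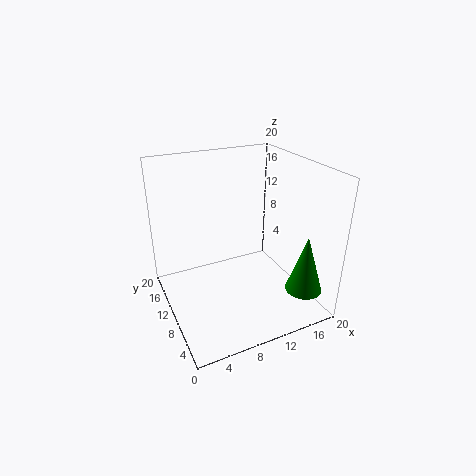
cx = 17, cy = 3.5, cz = 3.5, r = 2.5, color = 'green'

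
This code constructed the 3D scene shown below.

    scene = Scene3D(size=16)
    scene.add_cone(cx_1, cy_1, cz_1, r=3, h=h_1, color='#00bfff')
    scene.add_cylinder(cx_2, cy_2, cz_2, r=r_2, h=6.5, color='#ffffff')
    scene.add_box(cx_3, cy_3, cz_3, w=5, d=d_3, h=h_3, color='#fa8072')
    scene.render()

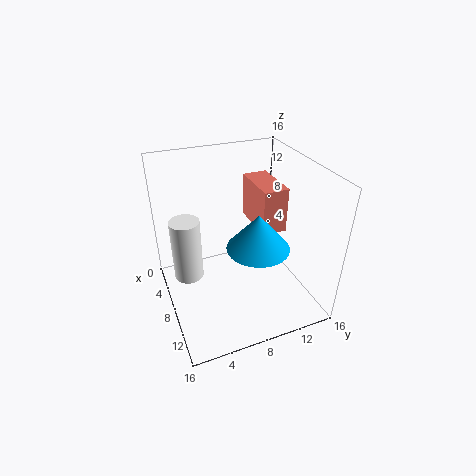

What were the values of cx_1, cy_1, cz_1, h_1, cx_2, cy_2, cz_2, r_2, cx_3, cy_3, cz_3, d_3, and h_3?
cx_1 = 13
cy_1 = 8
cz_1 = 10
h_1 = 3.5
cx_2 = 9
cy_2 = 2
cz_2 = 5.5
r_2 = 1.5
cx_3 = 7
cy_3 = 9
cz_3 = 10.5
d_3 = 2.5
h_3 = 4.5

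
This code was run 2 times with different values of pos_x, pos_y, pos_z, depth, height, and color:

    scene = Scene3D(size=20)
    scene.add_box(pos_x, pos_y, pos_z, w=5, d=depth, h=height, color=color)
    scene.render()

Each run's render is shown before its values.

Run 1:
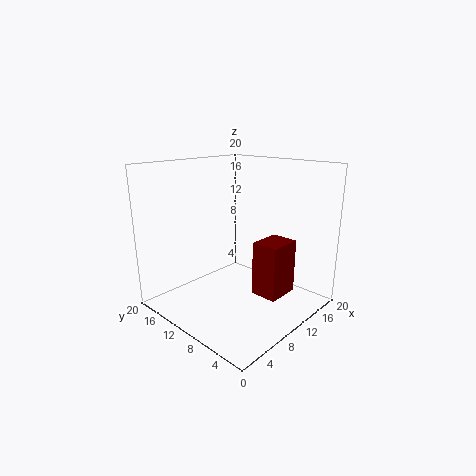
pos_x = 12; pos_y = 5; pos_z = 1; depth = 4; height = 8; color = 'maroon'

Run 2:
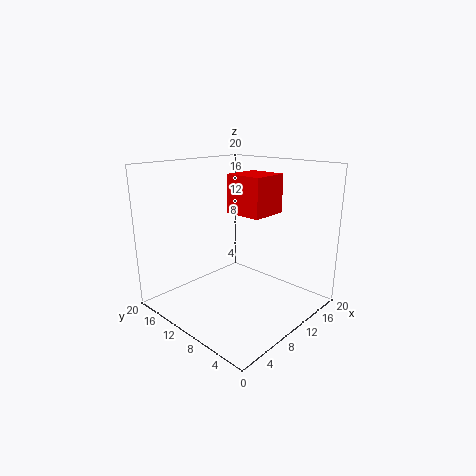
pos_x = 8; pos_y = 5; pos_z = 14; depth = 5; height = 5; color = 'red'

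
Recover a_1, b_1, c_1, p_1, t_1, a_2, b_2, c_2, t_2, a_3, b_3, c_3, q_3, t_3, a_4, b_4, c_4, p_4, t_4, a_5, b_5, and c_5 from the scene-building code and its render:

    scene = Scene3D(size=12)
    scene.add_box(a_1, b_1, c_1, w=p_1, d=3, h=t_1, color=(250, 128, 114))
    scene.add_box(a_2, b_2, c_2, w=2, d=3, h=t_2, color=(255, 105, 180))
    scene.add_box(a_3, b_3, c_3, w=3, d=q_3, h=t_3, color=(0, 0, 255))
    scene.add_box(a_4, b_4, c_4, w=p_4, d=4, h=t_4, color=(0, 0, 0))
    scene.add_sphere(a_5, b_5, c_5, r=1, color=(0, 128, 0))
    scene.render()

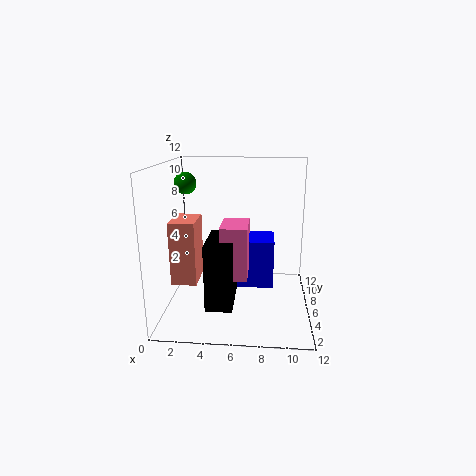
a_1 = 1; b_1 = 3; c_1 = 3; p_1 = 2; t_1 = 5; a_2 = 5; b_2 = 2; c_2 = 4; t_2 = 4; a_3 = 6; b_3 = 5; c_3 = 2; q_3 = 3; t_3 = 4; a_4 = 4; b_4 = 1; c_4 = 2; p_4 = 2; t_4 = 5; a_5 = 1; b_5 = 9; c_5 = 10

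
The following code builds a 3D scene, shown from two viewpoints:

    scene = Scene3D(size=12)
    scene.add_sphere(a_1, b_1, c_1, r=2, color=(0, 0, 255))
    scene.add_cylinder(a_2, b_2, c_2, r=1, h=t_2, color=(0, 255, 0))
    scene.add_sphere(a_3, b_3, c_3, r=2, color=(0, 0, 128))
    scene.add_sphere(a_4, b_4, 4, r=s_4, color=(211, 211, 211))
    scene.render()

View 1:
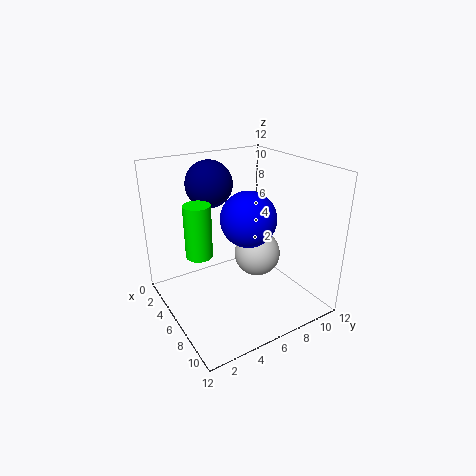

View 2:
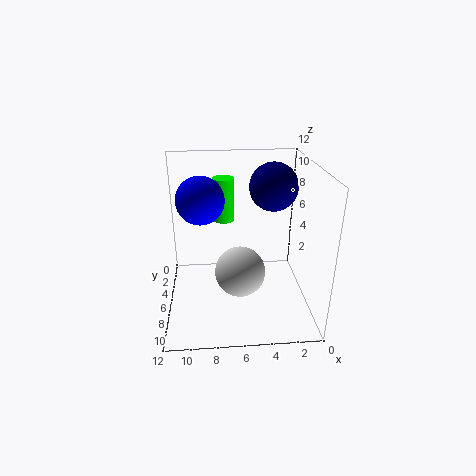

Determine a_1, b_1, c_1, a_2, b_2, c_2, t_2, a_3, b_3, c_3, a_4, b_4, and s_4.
a_1 = 9, b_1 = 5, c_1 = 9, a_2 = 7, b_2 = 2, c_2 = 6, t_2 = 4, a_3 = 3, b_3 = 5, c_3 = 10, a_4 = 6, b_4 = 8, s_4 = 2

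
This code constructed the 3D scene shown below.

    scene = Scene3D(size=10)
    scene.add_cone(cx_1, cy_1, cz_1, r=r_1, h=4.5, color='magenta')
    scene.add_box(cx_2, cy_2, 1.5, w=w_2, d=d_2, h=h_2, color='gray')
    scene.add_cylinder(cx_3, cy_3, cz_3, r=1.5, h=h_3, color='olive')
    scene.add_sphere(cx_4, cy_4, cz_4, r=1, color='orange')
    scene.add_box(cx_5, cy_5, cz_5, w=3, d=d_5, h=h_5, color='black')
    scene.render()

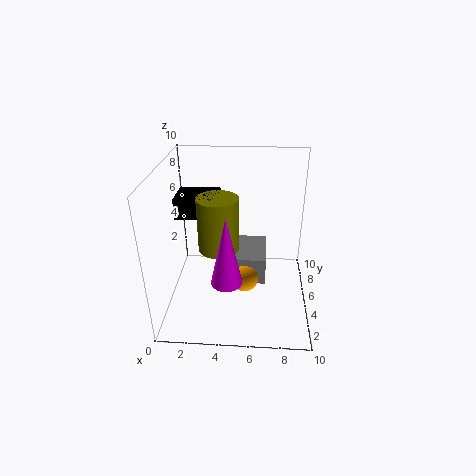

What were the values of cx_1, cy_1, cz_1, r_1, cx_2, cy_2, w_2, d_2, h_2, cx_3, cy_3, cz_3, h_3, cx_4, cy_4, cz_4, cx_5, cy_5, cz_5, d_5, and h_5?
cx_1 = 4.5, cy_1 = 2, cz_1 = 3.5, r_1 = 1, cx_2 = 4, cy_2 = 4.5, w_2 = 3, d_2 = 3.5, h_2 = 2, cx_3 = 3.5, cy_3 = 6, cz_3 = 3.5, h_3 = 4, cx_4 = 5.5, cy_4 = 4.5, cz_4 = 2, cx_5 = 0.5, cy_5 = 5.5, cz_5 = 6, d_5 = 2.5, h_5 = 1.5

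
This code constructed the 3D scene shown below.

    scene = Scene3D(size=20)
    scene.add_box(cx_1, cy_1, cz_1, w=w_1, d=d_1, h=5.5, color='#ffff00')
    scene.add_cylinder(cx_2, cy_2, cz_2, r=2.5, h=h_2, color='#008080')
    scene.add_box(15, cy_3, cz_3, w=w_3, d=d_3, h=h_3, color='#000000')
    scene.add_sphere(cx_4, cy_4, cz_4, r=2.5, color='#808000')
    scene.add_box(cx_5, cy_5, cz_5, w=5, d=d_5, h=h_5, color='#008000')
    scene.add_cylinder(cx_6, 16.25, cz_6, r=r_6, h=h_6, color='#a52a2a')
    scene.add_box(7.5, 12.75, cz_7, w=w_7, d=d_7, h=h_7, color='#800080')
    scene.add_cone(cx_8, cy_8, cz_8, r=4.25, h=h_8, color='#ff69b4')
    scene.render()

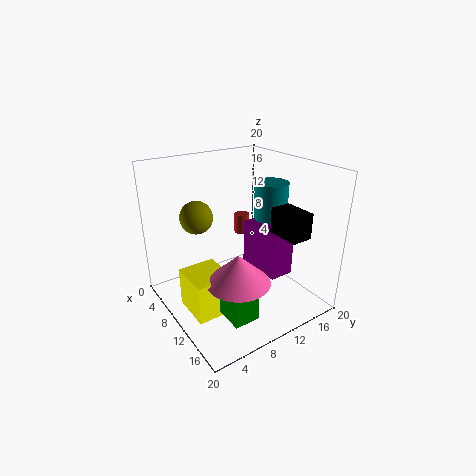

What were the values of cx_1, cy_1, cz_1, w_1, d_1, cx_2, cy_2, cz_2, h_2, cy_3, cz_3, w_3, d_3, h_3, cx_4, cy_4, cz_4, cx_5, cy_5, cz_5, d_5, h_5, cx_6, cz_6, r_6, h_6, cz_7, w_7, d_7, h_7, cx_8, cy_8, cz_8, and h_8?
cx_1 = 7.25, cy_1 = 2, cz_1 = 0.75, w_1 = 5.75, d_1 = 5.25, cx_2 = 8.75, cy_2 = 16.75, cz_2 = 7.75, h_2 = 8.75, cy_3 = 11.5, cz_3 = 12.5, w_3 = 4.25, d_3 = 2.75, h_3 = 3.25, cx_4 = 3, cy_4 = 7.25, cz_4 = 11.25, cx_5 = 12, cy_5 = 5, cz_5 = 1.5, d_5 = 3.5, h_5 = 4.25, cx_6 = 2, cz_6 = 6.25, r_6 = 1.25, h_6 = 3.25, cz_7 = 4.5, w_7 = 7, d_7 = 3.5, h_7 = 6.5, cx_8 = 13.75, cy_8 = 7.5, cz_8 = 5.75, h_8 = 4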